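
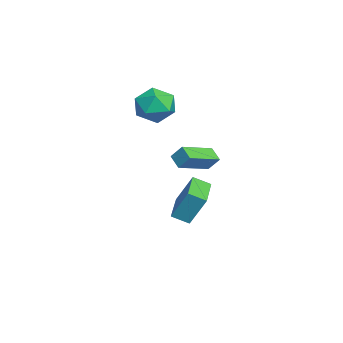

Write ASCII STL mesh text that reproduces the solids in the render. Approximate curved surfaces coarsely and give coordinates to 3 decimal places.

solid 
facet normal -0.987 0.135 0.088
outer loop
vertex -2.347 -1.294 -2.462
vertex -2.268 -0.432 -2.899
vertex -2.595 -2.074 -4.042
endloop
endfacet
facet normal -0.081 -0.889 0.451
outer loop
vertex -0.592 -2.348 -4.221
vertex -2.347 -1.294 -2.462
vertex -2.595 -2.074 -4.042
endloop
endfacet
facet normal -0.987 0.135 0.088
outer loop
vertex -2.595 -2.074 -4.042
vertex -2.268 -0.432 -2.899
vertex -2.516 -1.212 -4.48
endloop
endfacet
facet normal -0.139 -0.438 -0.888
outer loop
vertex -2.516 -1.212 -4.48
vertex -0.592 -2.348 -4.221
vertex -2.595 -2.074 -4.042
endloop
endfacet
facet normal 0.139 0.438 0.888
outer loop
vertex -2.347 -1.294 -2.462
vertex -0.265 -0.706 -3.078
vertex -2.268 -0.432 -2.899
endloop
endfacet
facet normal -0.081 -0.889 0.451
outer loop
vertex -0.344 -1.568 -2.64
vertex -2.347 -1.294 -2.462
vertex -0.592 -2.348 -4.221
endloop
endfacet
facet normal 0.139 0.438 0.888
outer loop
vertex -0.344 -1.568 -2.64
vertex -0.265 -0.706 -3.078
vertex -2.347 -1.294 -2.462
endloop
endfacet
facet normal 0.081 0.889 -0.451
outer loop
vertex -2.268 -0.432 -2.899
vertex -0.265 -0.706 -3.078
vertex -2.516 -1.212 -4.48
endloop
endfacet
facet normal -0.139 -0.438 -0.888
outer loop
vertex -0.513 -1.486 -4.658
vertex -0.592 -2.348 -4.221
vertex -2.516 -1.212 -4.48
endloop
endfacet
facet normal 0.081 0.889 -0.451
outer loop
vertex -2.516 -1.212 -4.48
vertex -0.265 -0.706 -3.078
vertex -0.513 -1.486 -4.658
endloop
endfacet
facet normal 0.987 -0.135 -0.088
outer loop
vertex -0.513 -1.486 -4.658
vertex -0.344 -1.568 -2.64
vertex -0.592 -2.348 -4.221
endloop
endfacet
facet normal 0.987 -0.135 -0.088
outer loop
vertex -0.265 -0.706 -3.078
vertex -0.344 -1.568 -2.64
vertex -0.513 -1.486 -4.658
endloop
endfacet
facet normal -0.625 0.714 -0.314
outer loop
vertex 1.571 -1.058 0.482
vertex 1.799 -0.565 1.149
vertex 2.166 -0.732 0.039
endloop
endfacet
facet normal -0.264 -0.573 -0.776
outer loop
vertex 3.341 -2.075 0.631
vertex 1.571 -1.058 0.482
vertex 2.166 -0.732 0.039
endloop
endfacet
facet normal -0.625 0.715 -0.314
outer loop
vertex 2.166 -0.732 0.039
vertex 1.799 -0.565 1.149
vertex 2.394 -0.239 0.707
endloop
endfacet
facet normal 0.735 0.402 -0.547
outer loop
vertex 2.394 -0.239 0.707
vertex 3.341 -2.075 0.631
vertex 2.166 -0.732 0.039
endloop
endfacet
facet normal -0.734 -0.401 0.548
outer loop
vertex 1.571 -1.058 0.482
vertex 2.974 -1.908 1.741
vertex 1.799 -0.565 1.149
endloop
endfacet
facet normal -0.263 -0.572 -0.777
outer loop
vertex 2.746 -2.401 1.073
vertex 1.571 -1.058 0.482
vertex 3.341 -2.075 0.631
endloop
endfacet
facet normal -0.734 -0.402 0.547
outer loop
vertex 2.746 -2.401 1.073
vertex 2.974 -1.908 1.741
vertex 1.571 -1.058 0.482
endloop
endfacet
facet normal 0.263 0.573 0.777
outer loop
vertex 1.799 -0.565 1.149
vertex 2.974 -1.908 1.741
vertex 2.394 -0.239 0.707
endloop
endfacet
facet normal 0.734 0.401 -0.548
outer loop
vertex 3.569 -1.582 1.298
vertex 3.341 -2.075 0.631
vertex 2.394 -0.239 0.707
endloop
endfacet
facet normal 0.264 0.573 0.776
outer loop
vertex 2.394 -0.239 0.707
vertex 2.974 -1.908 1.741
vertex 3.569 -1.582 1.298
endloop
endfacet
facet normal 0.625 -0.714 0.314
outer loop
vertex 3.569 -1.582 1.298
vertex 2.746 -2.401 1.073
vertex 3.341 -2.075 0.631
endloop
endfacet
facet normal 0.625 -0.715 0.314
outer loop
vertex 2.974 -1.908 1.741
vertex 2.746 -2.401 1.073
vertex 3.569 -1.582 1.298
endloop
endfacet
facet normal -0.881 -0.127 0.456
outer loop
vertex -4.079 -2.593 2.068
vertex -3.955 -3.72 1.993
vertex -3.564 -3.165 2.903
endloop
endfacet
facet normal -0.566 0.475 0.674
outer loop
vertex -4.079 -2.593 2.068
vertex -3.564 -3.165 2.903
vertex -3.144 -2.169 2.554
endloop
endfacet
facet normal -0.454 0.885 0.101
outer loop
vertex -4.079 -2.593 2.068
vertex -3.144 -2.169 2.554
vertex -3.276 -2.108 1.428
endloop
endfacet
facet normal -0.700 0.536 -0.472
outer loop
vertex -4.079 -2.593 2.068
vertex -3.276 -2.108 1.428
vertex -3.777 -3.067 1.081
endloop
endfacet
facet normal -0.964 -0.089 -0.252
outer loop
vertex -4.079 -2.593 2.068
vertex -3.777 -3.067 1.081
vertex -3.955 -3.72 1.993
endloop
endfacet
facet normal 0.069 0.304 0.950
outer loop
vertex -3.144 -2.169 2.554
vertex -3.564 -3.165 2.903
vertex -2.443 -3.033 2.779
endloop
endfacet
facet normal -0.440 -0.670 0.598
outer loop
vertex -3.564 -3.165 2.903
vertex -3.955 -3.72 1.993
vertex -2.944 -3.992 2.432
endloop
endfacet
facet normal -0.574 -0.609 -0.548
outer loop
vertex -3.955 -3.72 1.993
vertex -3.777 -3.067 1.081
vertex -3.076 -3.931 1.306
endloop
endfacet
facet normal -0.147 0.404 -0.903
outer loop
vertex -3.777 -3.067 1.081
vertex -3.276 -2.108 1.428
vertex -2.656 -2.935 0.957
endloop
endfacet
facet normal 0.250 0.968 0.023
outer loop
vertex -3.276 -2.108 1.428
vertex -3.144 -2.169 2.554
vertex -2.265 -2.38 1.867
endloop
endfacet
facet normal 0.700 -0.536 0.472
outer loop
vertex -2.141 -3.507 1.792
vertex -2.443 -3.033 2.779
vertex -2.944 -3.992 2.432
endloop
endfacet
facet normal 0.454 -0.885 -0.101
outer loop
vertex -2.141 -3.507 1.792
vertex -2.944 -3.992 2.432
vertex -3.076 -3.931 1.306
endloop
endfacet
facet normal 0.566 -0.475 -0.674
outer loop
vertex -2.141 -3.507 1.792
vertex -3.076 -3.931 1.306
vertex -2.656 -2.935 0.957
endloop
endfacet
facet normal 0.881 0.127 -0.456
outer loop
vertex -2.141 -3.507 1.792
vertex -2.656 -2.935 0.957
vertex -2.265 -2.38 1.867
endloop
endfacet
facet normal 0.964 0.089 0.252
outer loop
vertex -2.141 -3.507 1.792
vertex -2.265 -2.38 1.867
vertex -2.443 -3.033 2.779
endloop
endfacet
facet normal 0.147 -0.404 0.903
outer loop
vertex -2.944 -3.992 2.432
vertex -2.443 -3.033 2.779
vertex -3.564 -3.165 2.903
endloop
endfacet
facet normal -0.250 -0.968 -0.023
outer loop
vertex -3.076 -3.931 1.306
vertex -2.944 -3.992 2.432
vertex -3.955 -3.72 1.993
endloop
endfacet
facet normal -0.069 -0.304 -0.950
outer loop
vertex -2.656 -2.935 0.957
vertex -3.076 -3.931 1.306
vertex -3.777 -3.067 1.081
endloop
endfacet
facet normal 0.440 0.670 -0.598
outer loop
vertex -2.265 -2.38 1.867
vertex -2.656 -2.935 0.957
vertex -3.276 -2.108 1.428
endloop
endfacet
facet normal 0.574 0.609 0.548
outer loop
vertex -2.443 -3.033 2.779
vertex -2.265 -2.38 1.867
vertex -3.144 -2.169 2.554
endloop
endfacet

endsolid


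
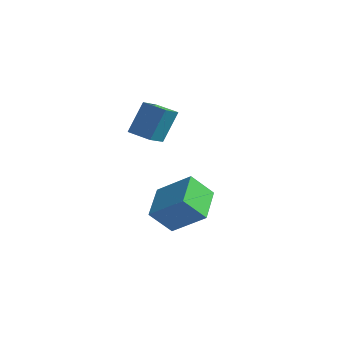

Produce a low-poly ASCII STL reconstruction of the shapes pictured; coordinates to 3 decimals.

solid 
facet normal -0.526 0.755 0.392
outer loop
vertex 0.033 0.956 -1.156
vertex 1.701 1.5 0.034
vertex 0.55 1.922 -2.322
endloop
endfacet
facet normal -0.787 -0.257 -0.561
outer loop
vertex 1.639 0.36 -3.134
vertex 0.033 0.956 -1.156
vertex 0.55 1.922 -2.322
endloop
endfacet
facet normal -0.526 0.755 0.392
outer loop
vertex 0.55 1.922 -2.322
vertex 1.701 1.5 0.034
vertex 2.218 2.466 -1.133
endloop
endfacet
facet normal 0.323 0.604 -0.729
outer loop
vertex 2.218 2.466 -1.133
vertex 1.639 0.36 -3.134
vertex 0.55 1.922 -2.322
endloop
endfacet
facet normal -0.323 -0.604 0.729
outer loop
vertex 0.033 0.956 -1.156
vertex 2.79 -0.062 -0.778
vertex 1.701 1.5 0.034
endloop
endfacet
facet normal -0.787 -0.257 -0.561
outer loop
vertex 1.122 -0.606 -1.967
vertex 0.033 0.956 -1.156
vertex 1.639 0.36 -3.134
endloop
endfacet
facet normal -0.323 -0.604 0.729
outer loop
vertex 1.122 -0.606 -1.967
vertex 2.79 -0.062 -0.778
vertex 0.033 0.956 -1.156
endloop
endfacet
facet normal 0.787 0.257 0.561
outer loop
vertex 1.701 1.5 0.034
vertex 2.79 -0.062 -0.778
vertex 2.218 2.466 -1.133
endloop
endfacet
facet normal 0.323 0.604 -0.729
outer loop
vertex 3.307 0.904 -1.944
vertex 1.639 0.36 -3.134
vertex 2.218 2.466 -1.133
endloop
endfacet
facet normal 0.787 0.257 0.562
outer loop
vertex 2.218 2.466 -1.133
vertex 2.79 -0.062 -0.778
vertex 3.307 0.904 -1.944
endloop
endfacet
facet normal 0.526 -0.755 -0.392
outer loop
vertex 3.307 0.904 -1.944
vertex 1.122 -0.606 -1.967
vertex 1.639 0.36 -3.134
endloop
endfacet
facet normal 0.526 -0.755 -0.392
outer loop
vertex 2.79 -0.062 -0.778
vertex 1.122 -0.606 -1.967
vertex 3.307 0.904 -1.944
endloop
endfacet
facet normal -0.966 -0.178 0.189
outer loop
vertex -0.194 0.319 4.472
vertex -0.484 1.398 4.007
vertex -0.383 -0.464 2.773
endloop
endfacet
facet normal 0.239 -0.892 0.384
outer loop
vertex 0.844 -0.238 2.533
vertex -0.194 0.319 4.472
vertex -0.383 -0.464 2.773
endloop
endfacet
facet normal -0.966 -0.177 0.189
outer loop
vertex -0.383 -0.464 2.773
vertex -0.484 1.398 4.007
vertex -0.672 0.615 2.308
endloop
endfacet
facet normal -0.100 -0.416 -0.904
outer loop
vertex -0.672 0.615 2.308
vertex 0.844 -0.238 2.533
vertex -0.383 -0.464 2.773
endloop
endfacet
facet normal 0.100 0.416 0.904
outer loop
vertex -0.194 0.319 4.472
vertex 0.743 1.624 3.767
vertex -0.484 1.398 4.007
endloop
endfacet
facet normal 0.240 -0.892 0.384
outer loop
vertex 1.032 0.545 4.232
vertex -0.194 0.319 4.472
vertex 0.844 -0.238 2.533
endloop
endfacet
facet normal 0.100 0.416 0.904
outer loop
vertex 1.032 0.545 4.232
vertex 0.743 1.624 3.767
vertex -0.194 0.319 4.472
endloop
endfacet
facet normal -0.239 0.892 -0.384
outer loop
vertex -0.484 1.398 4.007
vertex 0.743 1.624 3.767
vertex -0.672 0.615 2.308
endloop
endfacet
facet normal -0.100 -0.416 -0.904
outer loop
vertex 0.554 0.841 2.068
vertex 0.844 -0.238 2.533
vertex -0.672 0.615 2.308
endloop
endfacet
facet normal -0.240 0.892 -0.384
outer loop
vertex -0.672 0.615 2.308
vertex 0.743 1.624 3.767
vertex 0.554 0.841 2.068
endloop
endfacet
facet normal 0.966 0.178 -0.189
outer loop
vertex 0.554 0.841 2.068
vertex 1.032 0.545 4.232
vertex 0.844 -0.238 2.533
endloop
endfacet
facet normal 0.966 0.177 -0.189
outer loop
vertex 0.743 1.624 3.767
vertex 1.032 0.545 4.232
vertex 0.554 0.841 2.068
endloop
endfacet

endsolid


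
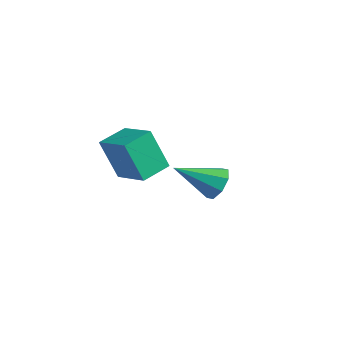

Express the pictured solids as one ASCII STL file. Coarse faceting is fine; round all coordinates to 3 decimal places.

solid 
facet normal -0.953 -0.045 -0.301
outer loop
vertex 1.477 -2.652 2.798
vertex 1.324 -1.375 3.093
vertex 2.015 -2.18 1.027
endloop
endfacet
facet normal 0.116 -0.968 -0.223
outer loop
vertex 3.596 -2.105 1.527
vertex 1.477 -2.652 2.798
vertex 2.015 -2.18 1.027
endloop
endfacet
facet normal -0.953 -0.044 -0.301
outer loop
vertex 2.015 -2.18 1.027
vertex 1.324 -1.375 3.093
vertex 1.862 -0.902 1.322
endloop
endfacet
facet normal 0.281 0.248 -0.927
outer loop
vertex 1.862 -0.902 1.322
vertex 3.596 -2.105 1.527
vertex 2.015 -2.18 1.027
endloop
endfacet
facet normal -0.281 -0.248 0.927
outer loop
vertex 1.477 -2.652 2.798
vertex 2.905 -1.3 3.593
vertex 1.324 -1.375 3.093
endloop
endfacet
facet normal 0.116 -0.968 -0.223
outer loop
vertex 3.058 -2.578 3.298
vertex 1.477 -2.652 2.798
vertex 3.596 -2.105 1.527
endloop
endfacet
facet normal -0.282 -0.248 0.927
outer loop
vertex 3.058 -2.578 3.298
vertex 2.905 -1.3 3.593
vertex 1.477 -2.652 2.798
endloop
endfacet
facet normal -0.116 0.968 0.223
outer loop
vertex 1.324 -1.375 3.093
vertex 2.905 -1.3 3.593
vertex 1.862 -0.902 1.322
endloop
endfacet
facet normal 0.282 0.248 -0.927
outer loop
vertex 3.443 -0.828 1.822
vertex 3.596 -2.105 1.527
vertex 1.862 -0.902 1.322
endloop
endfacet
facet normal -0.116 0.968 0.223
outer loop
vertex 1.862 -0.902 1.322
vertex 2.905 -1.3 3.593
vertex 3.443 -0.828 1.822
endloop
endfacet
facet normal 0.953 0.045 0.301
outer loop
vertex 3.443 -0.828 1.822
vertex 3.058 -2.578 3.298
vertex 3.596 -2.105 1.527
endloop
endfacet
facet normal 0.953 0.045 0.301
outer loop
vertex 2.905 -1.3 3.593
vertex 3.058 -2.578 3.298
vertex 3.443 -0.828 1.822
endloop
endfacet
facet normal 0.395 0.763 -0.511
outer loop
vertex 1.729 3.299 -1.085
vertex 1.072 3.258 -1.654
vertex 1.215 3.683 -0.909
endloop
endfacet
facet normal 0.322 -0.003 0.947
outer loop
vertex 1.729 3.299 -1.085
vertex 1.215 3.683 -0.909
vertex 0.248 1.662 -0.586
endloop
endfacet
facet normal 0.395 0.763 -0.511
outer loop
vertex 1.215 3.683 -0.909
vertex 1.072 3.258 -1.654
vertex 0.617 3.818 -1.169
endloop
endfacet
facet normal -0.323 0.298 0.898
outer loop
vertex 1.215 3.683 -0.909
vertex 0.617 3.818 -1.169
vertex 0.248 1.662 -0.586
endloop
endfacet
facet normal 0.395 0.763 -0.511
outer loop
vertex 0.617 3.818 -1.169
vertex 1.072 3.258 -1.654
vertex 0.286 3.625 -1.713
endloop
endfacet
facet normal -0.863 0.264 0.431
outer loop
vertex 0.617 3.818 -1.169
vertex 0.286 3.625 -1.713
vertex 0.248 1.662 -0.586
endloop
endfacet
facet normal 0.395 0.764 -0.510
outer loop
vertex 0.286 3.625 -1.713
vertex 1.072 3.258 -1.654
vertex 0.416 3.217 -2.223
endloop
endfacet
facet normal -0.980 -0.085 -0.182
outer loop
vertex 0.286 3.625 -1.713
vertex 0.416 3.217 -2.223
vertex 0.248 1.662 -0.586
endloop
endfacet
facet normal 0.395 0.763 -0.511
outer loop
vertex 0.416 3.217 -2.223
vertex 1.072 3.258 -1.654
vertex 0.93 2.833 -2.399
endloop
endfacet
facet normal -0.606 -0.545 -0.580
outer loop
vertex 0.416 3.217 -2.223
vertex 0.93 2.833 -2.399
vertex 0.248 1.662 -0.586
endloop
endfacet
facet normal 0.395 0.764 -0.511
outer loop
vertex 0.93 2.833 -2.399
vertex 1.072 3.258 -1.654
vertex 1.528 2.698 -2.139
endloop
endfacet
facet normal 0.040 -0.846 -0.531
outer loop
vertex 0.93 2.833 -2.399
vertex 1.528 2.698 -2.139
vertex 0.248 1.662 -0.586
endloop
endfacet
facet normal 0.394 0.764 -0.511
outer loop
vertex 1.528 2.698 -2.139
vertex 1.072 3.258 -1.654
vertex 1.859 2.891 -1.595
endloop
endfacet
facet normal 0.579 -0.812 -0.064
outer loop
vertex 1.528 2.698 -2.139
vertex 1.859 2.891 -1.595
vertex 0.248 1.662 -0.586
endloop
endfacet
facet normal 0.395 0.764 -0.511
outer loop
vertex 1.859 2.891 -1.595
vertex 1.072 3.258 -1.654
vertex 1.729 3.299 -1.085
endloop
endfacet
facet normal 0.697 -0.463 0.548
outer loop
vertex 1.859 2.891 -1.595
vertex 1.729 3.299 -1.085
vertex 0.248 1.662 -0.586
endloop
endfacet

endsolid


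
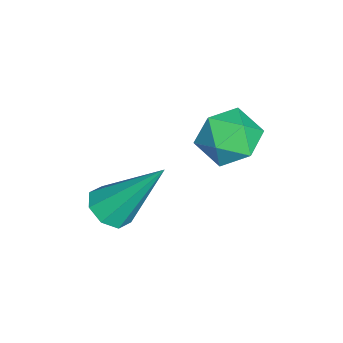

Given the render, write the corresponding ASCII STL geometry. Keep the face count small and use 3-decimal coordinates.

solid 
facet normal -0.022 -0.606 -0.795
outer loop
vertex 4.213 -0.086 2.322
vertex 3.879 0.305 2.033
vertex 4.459 0.212 2.088
endloop
endfacet
facet normal 0.813 -0.263 0.520
outer loop
vertex 4.213 -0.086 2.322
vertex 4.459 0.212 2.088
vertex 3.921 1.475 3.567
endloop
endfacet
facet normal -0.022 -0.606 -0.795
outer loop
vertex 4.459 0.212 2.088
vertex 3.879 0.305 2.033
vertex 4.365 0.564 1.822
endloop
endfacet
facet normal 0.947 0.312 0.078
outer loop
vertex 4.459 0.212 2.088
vertex 4.365 0.564 1.822
vertex 3.921 1.475 3.567
endloop
endfacet
facet normal -0.022 -0.607 -0.795
outer loop
vertex 4.365 0.564 1.822
vertex 3.879 0.305 2.033
vertex 3.986 0.765 1.679
endloop
endfacet
facet normal 0.530 0.799 -0.282
outer loop
vertex 4.365 0.564 1.822
vertex 3.986 0.765 1.679
vertex 3.921 1.475 3.567
endloop
endfacet
facet normal -0.022 -0.606 -0.795
outer loop
vertex 3.986 0.765 1.679
vertex 3.879 0.305 2.033
vertex 3.545 0.696 1.744
endloop
endfacet
facet normal -0.195 0.916 -0.351
outer loop
vertex 3.986 0.765 1.679
vertex 3.545 0.696 1.744
vertex 3.921 1.475 3.567
endloop
endfacet
facet normal -0.022 -0.606 -0.795
outer loop
vertex 3.545 0.696 1.744
vertex 3.879 0.305 2.033
vertex 3.299 0.398 1.978
endloop
endfacet
facet normal -0.801 0.592 -0.088
outer loop
vertex 3.545 0.696 1.744
vertex 3.299 0.398 1.978
vertex 3.921 1.475 3.567
endloop
endfacet
facet normal -0.022 -0.606 -0.795
outer loop
vertex 3.299 0.398 1.978
vertex 3.879 0.305 2.033
vertex 3.393 0.046 2.244
endloop
endfacet
facet normal -0.935 0.018 0.354
outer loop
vertex 3.299 0.398 1.978
vertex 3.393 0.046 2.244
vertex 3.921 1.475 3.567
endloop
endfacet
facet normal -0.022 -0.607 -0.795
outer loop
vertex 3.393 0.046 2.244
vertex 3.879 0.305 2.033
vertex 3.771 -0.155 2.387
endloop
endfacet
facet normal -0.520 -0.469 0.714
outer loop
vertex 3.393 0.046 2.244
vertex 3.771 -0.155 2.387
vertex 3.921 1.475 3.567
endloop
endfacet
facet normal -0.022 -0.606 -0.795
outer loop
vertex 3.771 -0.155 2.387
vertex 3.879 0.305 2.033
vertex 4.213 -0.086 2.322
endloop
endfacet
facet normal 0.207 -0.586 0.783
outer loop
vertex 3.771 -0.155 2.387
vertex 4.213 -0.086 2.322
vertex 3.921 1.475 3.567
endloop
endfacet
facet normal -0.292 0.649 0.703
outer loop
vertex 2.43 3.383 3.715
vertex 2.1 2.785 4.13
vertex 2.862 2.988 4.259
endloop
endfacet
facet normal 0.309 0.869 0.385
outer loop
vertex 2.43 3.383 3.715
vertex 2.862 2.988 4.259
vertex 3.187 3.184 3.556
endloop
endfacet
facet normal 0.179 0.933 -0.313
outer loop
vertex 2.43 3.383 3.715
vertex 3.187 3.184 3.556
vertex 2.626 3.103 2.993
endloop
endfacet
facet normal -0.502 0.752 -0.428
outer loop
vertex 2.43 3.383 3.715
vertex 2.626 3.103 2.993
vertex 1.954 2.856 3.348
endloop
endfacet
facet normal -0.792 0.576 0.200
outer loop
vertex 2.43 3.383 3.715
vertex 1.954 2.856 3.348
vertex 2.1 2.785 4.13
endloop
endfacet
facet normal 0.803 0.362 0.472
outer loop
vertex 3.187 3.184 3.556
vertex 2.862 2.988 4.259
vertex 3.326 2.464 3.872
endloop
endfacet
facet normal -0.168 0.004 0.986
outer loop
vertex 2.862 2.988 4.259
vertex 2.1 2.785 4.13
vertex 2.654 2.217 4.227
endloop
endfacet
facet normal -0.978 -0.113 0.172
outer loop
vertex 2.1 2.785 4.13
vertex 1.954 2.856 3.348
vertex 2.093 2.136 3.664
endloop
endfacet
facet normal -0.509 0.172 -0.843
outer loop
vertex 1.954 2.856 3.348
vertex 2.626 3.103 2.993
vertex 2.418 2.332 2.961
endloop
endfacet
facet normal 0.592 0.466 -0.657
outer loop
vertex 2.626 3.103 2.993
vertex 3.187 3.184 3.556
vertex 3.18 2.535 3.09
endloop
endfacet
facet normal 0.502 -0.752 0.428
outer loop
vertex 2.85 1.937 3.505
vertex 3.326 2.464 3.872
vertex 2.654 2.217 4.227
endloop
endfacet
facet normal -0.179 -0.933 0.313
outer loop
vertex 2.85 1.937 3.505
vertex 2.654 2.217 4.227
vertex 2.093 2.136 3.664
endloop
endfacet
facet normal -0.309 -0.869 -0.385
outer loop
vertex 2.85 1.937 3.505
vertex 2.093 2.136 3.664
vertex 2.418 2.332 2.961
endloop
endfacet
facet normal 0.292 -0.649 -0.703
outer loop
vertex 2.85 1.937 3.505
vertex 2.418 2.332 2.961
vertex 3.18 2.535 3.09
endloop
endfacet
facet normal 0.792 -0.576 -0.200
outer loop
vertex 2.85 1.937 3.505
vertex 3.18 2.535 3.09
vertex 3.326 2.464 3.872
endloop
endfacet
facet normal 0.509 -0.172 0.843
outer loop
vertex 2.654 2.217 4.227
vertex 3.326 2.464 3.872
vertex 2.862 2.988 4.259
endloop
endfacet
facet normal -0.592 -0.466 0.657
outer loop
vertex 2.093 2.136 3.664
vertex 2.654 2.217 4.227
vertex 2.1 2.785 4.13
endloop
endfacet
facet normal -0.803 -0.362 -0.472
outer loop
vertex 2.418 2.332 2.961
vertex 2.093 2.136 3.664
vertex 1.954 2.856 3.348
endloop
endfacet
facet normal 0.168 -0.004 -0.986
outer loop
vertex 3.18 2.535 3.09
vertex 2.418 2.332 2.961
vertex 2.626 3.103 2.993
endloop
endfacet
facet normal 0.978 0.113 -0.172
outer loop
vertex 3.326 2.464 3.872
vertex 3.18 2.535 3.09
vertex 3.187 3.184 3.556
endloop
endfacet

endsolid


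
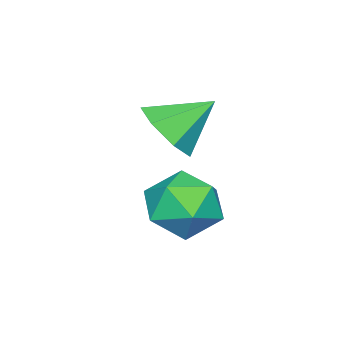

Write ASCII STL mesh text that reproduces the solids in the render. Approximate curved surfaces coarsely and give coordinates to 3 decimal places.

solid 
facet normal -0.548 0.798 0.252
outer loop
vertex 2.514 -0.857 0.466
vertex 1.742 -1.527 0.91
vertex 2.58 -1.15 1.539
endloop
endfacet
facet normal 0.148 0.956 0.252
outer loop
vertex 2.514 -0.857 0.466
vertex 2.58 -1.15 1.539
vertex 3.5 -1.127 0.91
endloop
endfacet
facet normal 0.405 0.822 -0.401
outer loop
vertex 2.514 -0.857 0.466
vertex 3.5 -1.127 0.91
vertex 3.23 -1.49 -0.108
endloop
endfacet
facet normal -0.131 0.580 -0.804
outer loop
vertex 2.514 -0.857 0.466
vertex 3.23 -1.49 -0.108
vertex 2.143 -1.737 -0.109
endloop
endfacet
facet normal -0.721 0.566 -0.400
outer loop
vertex 2.514 -0.857 0.466
vertex 2.143 -1.737 -0.109
vertex 1.742 -1.527 0.91
endloop
endfacet
facet normal 0.473 0.520 0.711
outer loop
vertex 3.5 -1.127 0.91
vertex 2.58 -1.15 1.539
vertex 3.337 -1.963 1.629
endloop
endfacet
facet normal -0.652 0.263 0.711
outer loop
vertex 2.58 -1.15 1.539
vertex 1.742 -1.527 0.91
vertex 2.25 -2.21 1.628
endloop
endfacet
facet normal -0.932 -0.114 -0.343
outer loop
vertex 1.742 -1.527 0.91
vertex 2.143 -1.737 -0.109
vertex 1.98 -2.573 0.61
endloop
endfacet
facet normal 0.021 -0.090 -0.996
outer loop
vertex 2.143 -1.737 -0.109
vertex 3.23 -1.49 -0.108
vertex 2.9 -2.55 -0.019
endloop
endfacet
facet normal 0.890 0.301 -0.343
outer loop
vertex 3.23 -1.49 -0.108
vertex 3.5 -1.127 0.91
vertex 3.738 -2.173 0.61
endloop
endfacet
facet normal 0.131 -0.580 0.804
outer loop
vertex 2.966 -2.843 1.054
vertex 3.337 -1.963 1.629
vertex 2.25 -2.21 1.628
endloop
endfacet
facet normal -0.405 -0.822 0.401
outer loop
vertex 2.966 -2.843 1.054
vertex 2.25 -2.21 1.628
vertex 1.98 -2.573 0.61
endloop
endfacet
facet normal -0.148 -0.956 -0.252
outer loop
vertex 2.966 -2.843 1.054
vertex 1.98 -2.573 0.61
vertex 2.9 -2.55 -0.019
endloop
endfacet
facet normal 0.548 -0.798 -0.252
outer loop
vertex 2.966 -2.843 1.054
vertex 2.9 -2.55 -0.019
vertex 3.738 -2.173 0.61
endloop
endfacet
facet normal 0.721 -0.566 0.400
outer loop
vertex 2.966 -2.843 1.054
vertex 3.738 -2.173 0.61
vertex 3.337 -1.963 1.629
endloop
endfacet
facet normal -0.021 0.090 0.996
outer loop
vertex 2.25 -2.21 1.628
vertex 3.337 -1.963 1.629
vertex 2.58 -1.15 1.539
endloop
endfacet
facet normal -0.890 -0.301 0.343
outer loop
vertex 1.98 -2.573 0.61
vertex 2.25 -2.21 1.628
vertex 1.742 -1.527 0.91
endloop
endfacet
facet normal -0.473 -0.520 -0.711
outer loop
vertex 2.9 -2.55 -0.019
vertex 1.98 -2.573 0.61
vertex 2.143 -1.737 -0.109
endloop
endfacet
facet normal 0.652 -0.263 -0.711
outer loop
vertex 3.738 -2.173 0.61
vertex 2.9 -2.55 -0.019
vertex 3.23 -1.49 -0.108
endloop
endfacet
facet normal 0.932 0.114 0.343
outer loop
vertex 3.337 -1.963 1.629
vertex 3.738 -2.173 0.61
vertex 3.5 -1.127 0.91
endloop
endfacet
facet normal 0.536 -0.582 -0.612
outer loop
vertex 1.27 -3.718 2.437
vertex 0.458 -3.785 1.79
vertex 1.227 -3.084 1.796
endloop
endfacet
facet normal 0.457 0.648 0.610
outer loop
vertex 1.27 -3.718 2.437
vertex 1.227 -3.084 1.796
vertex -0.398 -2.855 2.77
endloop
endfacet
facet normal 0.535 -0.582 -0.612
outer loop
vertex 1.227 -3.084 1.796
vertex 0.458 -3.785 1.79
vertex 0.605 -2.978 1.151
endloop
endfacet
facet normal 0.150 0.989 0.018
outer loop
vertex 1.227 -3.084 1.796
vertex 0.605 -2.978 1.151
vertex -0.398 -2.855 2.77
endloop
endfacet
facet normal 0.535 -0.582 -0.612
outer loop
vertex 0.605 -2.978 1.151
vertex 0.458 -3.785 1.79
vertex -0.128 -3.479 0.987
endloop
endfacet
facet normal -0.472 0.807 -0.354
outer loop
vertex 0.605 -2.978 1.151
vertex -0.128 -3.479 0.987
vertex -0.398 -2.855 2.77
endloop
endfacet
facet normal 0.536 -0.581 -0.612
outer loop
vertex -0.128 -3.479 0.987
vertex 0.458 -3.785 1.79
vertex -0.418 -4.211 1.428
endloop
endfacet
facet normal -0.945 0.238 -0.226
outer loop
vertex -0.128 -3.479 0.987
vertex -0.418 -4.211 1.428
vertex -0.398 -2.855 2.77
endloop
endfacet
facet normal 0.536 -0.581 -0.612
outer loop
vertex -0.418 -4.211 1.428
vertex 0.458 -3.785 1.79
vertex -0.049 -4.622 2.141
endloop
endfacet
facet normal -0.908 -0.288 0.304
outer loop
vertex -0.418 -4.211 1.428
vertex -0.049 -4.622 2.141
vertex -0.398 -2.855 2.77
endloop
endfacet
facet normal 0.535 -0.581 -0.613
outer loop
vertex -0.049 -4.622 2.141
vertex 0.458 -3.785 1.79
vertex 0.703 -4.403 2.59
endloop
endfacet
facet normal -0.392 -0.376 0.840
outer loop
vertex -0.049 -4.622 2.141
vertex 0.703 -4.403 2.59
vertex -0.398 -2.855 2.77
endloop
endfacet
facet normal 0.536 -0.581 -0.613
outer loop
vertex 0.703 -4.403 2.59
vertex 0.458 -3.785 1.79
vertex 1.27 -3.718 2.437
endloop
endfacet
facet normal 0.215 0.040 0.976
outer loop
vertex 0.703 -4.403 2.59
vertex 1.27 -3.718 2.437
vertex -0.398 -2.855 2.77
endloop
endfacet

endsolid


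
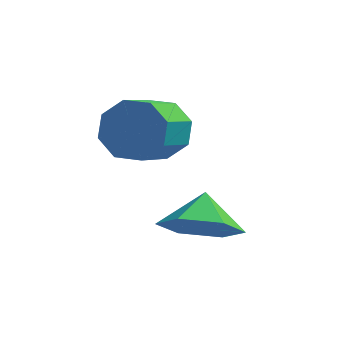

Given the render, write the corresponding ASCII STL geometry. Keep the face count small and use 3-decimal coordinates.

solid 
facet normal 0.030 -0.772 -0.635
outer loop
vertex 0.813 -0.227 -1.803
vertex 0.396 -0.849 -1.067
vertex -0.23 -0.328 -1.729
endloop
endfacet
facet normal -0.107 0.980 -0.170
outer loop
vertex 0.813 -0.227 -1.803
vertex -0.23 -0.328 -1.729
vertex 0.364 -0.031 -0.393
endloop
endfacet
facet normal 0.030 -0.772 -0.635
outer loop
vertex -0.23 -0.328 -1.729
vertex 0.396 -0.849 -1.067
vertex -0.647 -0.95 -0.993
endloop
endfacet
facet normal -0.716 0.678 0.167
outer loop
vertex -0.23 -0.328 -1.729
vertex -0.647 -0.95 -0.993
vertex 0.364 -0.031 -0.393
endloop
endfacet
facet normal 0.030 -0.772 -0.635
outer loop
vertex -0.647 -0.95 -0.993
vertex 0.396 -0.849 -1.067
vertex -0.021 -1.471 -0.33
endloop
endfacet
facet normal -0.629 0.201 0.751
outer loop
vertex -0.647 -0.95 -0.993
vertex -0.021 -1.471 -0.33
vertex 0.364 -0.031 -0.393
endloop
endfacet
facet normal 0.030 -0.772 -0.635
outer loop
vertex -0.021 -1.471 -0.33
vertex 0.396 -0.849 -1.067
vertex 1.021 -1.37 -0.404
endloop
endfacet
facet normal 0.068 0.025 0.997
outer loop
vertex -0.021 -1.471 -0.33
vertex 1.021 -1.37 -0.404
vertex 0.364 -0.031 -0.393
endloop
endfacet
facet normal 0.030 -0.772 -0.635
outer loop
vertex 1.021 -1.37 -0.404
vertex 0.396 -0.849 -1.067
vertex 1.438 -0.749 -1.14
endloop
endfacet
facet normal 0.677 0.327 0.659
outer loop
vertex 1.021 -1.37 -0.404
vertex 1.438 -0.749 -1.14
vertex 0.364 -0.031 -0.393
endloop
endfacet
facet normal 0.030 -0.772 -0.635
outer loop
vertex 1.438 -0.749 -1.14
vertex 0.396 -0.849 -1.067
vertex 0.813 -0.227 -1.803
endloop
endfacet
facet normal 0.590 0.804 0.076
outer loop
vertex 1.438 -0.749 -1.14
vertex 0.813 -0.227 -1.803
vertex 0.364 -0.031 -0.393
endloop
endfacet
facet normal 0.198 0.837 -0.511
outer loop
vertex -0.281 1.238 0.326
vertex -1.088 1.566 0.551
vertex -0.265 1.594 0.915
endloop
endfacet
facet normal 0.980 -0.181 0.083
outer loop
vertex -0.281 1.238 0.326
vertex -0.265 1.594 0.915
vertex -0.605 -0.134 1.164
endloop
endfacet
facet normal 0.980 -0.181 0.083
outer loop
vertex -0.605 -0.134 1.164
vertex -0.265 1.594 0.915
vertex -0.589 0.222 1.753
endloop
endfacet
facet normal -0.198 -0.837 0.511
outer loop
vertex -0.605 -0.134 1.164
vertex -0.589 0.222 1.753
vertex -1.412 0.194 1.389
endloop
endfacet
facet normal 0.198 0.837 -0.511
outer loop
vertex -0.265 1.594 0.915
vertex -1.088 1.566 0.551
vertex -0.732 1.934 1.291
endloop
endfacet
facet normal 0.708 0.238 0.664
outer loop
vertex -0.265 1.594 0.915
vertex -0.732 1.934 1.291
vertex -0.589 0.222 1.753
endloop
endfacet
facet normal 0.708 0.238 0.664
outer loop
vertex -0.589 0.222 1.753
vertex -0.732 1.934 1.291
vertex -1.056 0.562 2.129
endloop
endfacet
facet normal -0.198 -0.837 0.511
outer loop
vertex -0.589 0.222 1.753
vertex -1.056 0.562 2.129
vertex -1.412 0.194 1.389
endloop
endfacet
facet normal 0.197 0.837 -0.511
outer loop
vertex -0.732 1.934 1.291
vertex -1.088 1.566 0.551
vertex -1.407 2.058 1.234
endloop
endfacet
facet normal 0.023 0.517 0.856
outer loop
vertex -0.732 1.934 1.291
vertex -1.407 2.058 1.234
vertex -1.056 0.562 2.129
endloop
endfacet
facet normal 0.023 0.517 0.856
outer loop
vertex -1.056 0.562 2.129
vertex -1.407 2.058 1.234
vertex -1.731 0.686 2.072
endloop
endfacet
facet normal -0.197 -0.837 0.511
outer loop
vertex -1.056 0.562 2.129
vertex -1.731 0.686 2.072
vertex -1.412 0.194 1.389
endloop
endfacet
facet normal 0.198 0.837 -0.510
outer loop
vertex -1.407 2.058 1.234
vertex -1.088 1.566 0.551
vertex -1.895 1.894 0.776
endloop
endfacet
facet normal -0.678 0.493 0.545
outer loop
vertex -1.407 2.058 1.234
vertex -1.895 1.894 0.776
vertex -1.731 0.686 2.072
endloop
endfacet
facet normal -0.678 0.493 0.545
outer loop
vertex -1.731 0.686 2.072
vertex -1.895 1.894 0.776
vertex -2.219 0.522 1.614
endloop
endfacet
facet normal -0.198 -0.837 0.510
outer loop
vertex -1.731 0.686 2.072
vertex -2.219 0.522 1.614
vertex -1.412 0.194 1.389
endloop
endfacet
facet normal 0.198 0.837 -0.511
outer loop
vertex -1.895 1.894 0.776
vertex -1.088 1.566 0.551
vertex -1.911 1.538 0.187
endloop
endfacet
facet normal -0.980 0.181 -0.083
outer loop
vertex -1.895 1.894 0.776
vertex -1.911 1.538 0.187
vertex -2.219 0.522 1.614
endloop
endfacet
facet normal -0.980 0.181 -0.083
outer loop
vertex -2.219 0.522 1.614
vertex -1.911 1.538 0.187
vertex -2.235 0.166 1.025
endloop
endfacet
facet normal -0.198 -0.837 0.511
outer loop
vertex -2.219 0.522 1.614
vertex -2.235 0.166 1.025
vertex -1.412 0.194 1.389
endloop
endfacet
facet normal 0.198 0.837 -0.511
outer loop
vertex -1.911 1.538 0.187
vertex -1.088 1.566 0.551
vertex -1.444 1.198 -0.189
endloop
endfacet
facet normal -0.708 -0.238 -0.664
outer loop
vertex -1.911 1.538 0.187
vertex -1.444 1.198 -0.189
vertex -2.235 0.166 1.025
endloop
endfacet
facet normal -0.708 -0.238 -0.664
outer loop
vertex -2.235 0.166 1.025
vertex -1.444 1.198 -0.189
vertex -1.768 -0.174 0.649
endloop
endfacet
facet normal -0.198 -0.837 0.511
outer loop
vertex -2.235 0.166 1.025
vertex -1.768 -0.174 0.649
vertex -1.412 0.194 1.389
endloop
endfacet
facet normal 0.197 0.837 -0.511
outer loop
vertex -1.444 1.198 -0.189
vertex -1.088 1.566 0.551
vertex -0.769 1.074 -0.132
endloop
endfacet
facet normal -0.023 -0.517 -0.856
outer loop
vertex -1.444 1.198 -0.189
vertex -0.769 1.074 -0.132
vertex -1.768 -0.174 0.649
endloop
endfacet
facet normal -0.023 -0.517 -0.856
outer loop
vertex -1.768 -0.174 0.649
vertex -0.769 1.074 -0.132
vertex -1.093 -0.298 0.706
endloop
endfacet
facet normal -0.197 -0.837 0.511
outer loop
vertex -1.768 -0.174 0.649
vertex -1.093 -0.298 0.706
vertex -1.412 0.194 1.389
endloop
endfacet
facet normal 0.198 0.837 -0.510
outer loop
vertex -0.769 1.074 -0.132
vertex -1.088 1.566 0.551
vertex -0.281 1.238 0.326
endloop
endfacet
facet normal 0.678 -0.493 -0.545
outer loop
vertex -0.769 1.074 -0.132
vertex -0.281 1.238 0.326
vertex -1.093 -0.298 0.706
endloop
endfacet
facet normal 0.678 -0.493 -0.545
outer loop
vertex -1.093 -0.298 0.706
vertex -0.281 1.238 0.326
vertex -0.605 -0.134 1.164
endloop
endfacet
facet normal -0.198 -0.837 0.510
outer loop
vertex -1.093 -0.298 0.706
vertex -0.605 -0.134 1.164
vertex -1.412 0.194 1.389
endloop
endfacet

endsolid


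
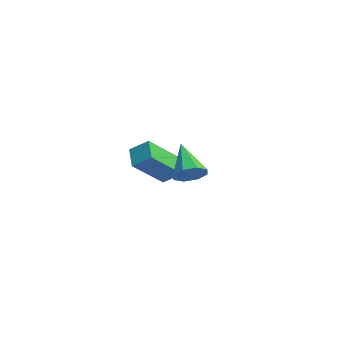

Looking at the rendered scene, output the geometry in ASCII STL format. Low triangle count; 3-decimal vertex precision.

solid 
facet normal -0.482 -0.659 -0.577
outer loop
vertex -0.68 0.915 -3.145
vertex -1.566 1.124 -2.643
vertex -1.081 2.357 -4.456
endloop
endfacet
facet normal 0.853 -0.201 -0.482
outer loop
vertex -0.614 2.996 -3.897
vertex -0.68 0.915 -3.145
vertex -1.081 2.357 -4.456
endloop
endfacet
facet normal -0.481 -0.659 -0.577
outer loop
vertex -1.081 2.357 -4.456
vertex -1.566 1.124 -2.643
vertex -1.968 2.566 -3.955
endloop
endfacet
facet normal -0.202 0.724 -0.659
outer loop
vertex -1.968 2.566 -3.955
vertex -0.614 2.996 -3.897
vertex -1.081 2.357 -4.456
endloop
endfacet
facet normal 0.202 -0.724 0.659
outer loop
vertex -0.68 0.915 -3.145
vertex -1.099 1.763 -2.084
vertex -1.566 1.124 -2.643
endloop
endfacet
facet normal 0.852 -0.201 -0.483
outer loop
vertex -0.212 1.554 -2.585
vertex -0.68 0.915 -3.145
vertex -0.614 2.996 -3.897
endloop
endfacet
facet normal 0.201 -0.725 0.659
outer loop
vertex -0.212 1.554 -2.585
vertex -1.099 1.763 -2.084
vertex -0.68 0.915 -3.145
endloop
endfacet
facet normal -0.853 0.201 0.482
outer loop
vertex -1.566 1.124 -2.643
vertex -1.099 1.763 -2.084
vertex -1.968 2.566 -3.955
endloop
endfacet
facet normal -0.202 0.725 -0.658
outer loop
vertex -1.5 3.205 -3.395
vertex -0.614 2.996 -3.897
vertex -1.968 2.566 -3.955
endloop
endfacet
facet normal -0.852 0.202 0.482
outer loop
vertex -1.968 2.566 -3.955
vertex -1.099 1.763 -2.084
vertex -1.5 3.205 -3.395
endloop
endfacet
facet normal 0.482 0.659 0.577
outer loop
vertex -1.5 3.205 -3.395
vertex -0.212 1.554 -2.585
vertex -0.614 2.996 -3.897
endloop
endfacet
facet normal 0.482 0.659 0.578
outer loop
vertex -1.099 1.763 -2.084
vertex -0.212 1.554 -2.585
vertex -1.5 3.205 -3.395
endloop
endfacet
facet normal 0.775 -0.074 -0.628
outer loop
vertex 4.296 1.101 -1.251
vertex 3.975 1.519 -1.696
vertex 4.411 1.61 -1.169
endloop
endfacet
facet normal 0.274 -0.213 0.938
outer loop
vertex 4.296 1.101 -1.251
vertex 4.411 1.61 -1.169
vertex 2.705 1.641 -0.664
endloop
endfacet
facet normal 0.775 -0.075 -0.628
outer loop
vertex 4.411 1.61 -1.169
vertex 3.975 1.519 -1.696
vertex 4.271 2.066 -1.396
endloop
endfacet
facet normal 0.255 0.493 0.832
outer loop
vertex 4.411 1.61 -1.169
vertex 4.271 2.066 -1.396
vertex 2.705 1.641 -0.664
endloop
endfacet
facet normal 0.774 -0.073 -0.629
outer loop
vertex 4.271 2.066 -1.396
vertex 3.975 1.519 -1.696
vertex 3.956 2.201 -1.799
endloop
endfacet
facet normal -0.078 0.925 0.371
outer loop
vertex 4.271 2.066 -1.396
vertex 3.956 2.201 -1.799
vertex 2.705 1.641 -0.664
endloop
endfacet
facet normal 0.774 -0.073 -0.629
outer loop
vertex 3.956 2.201 -1.799
vertex 3.975 1.519 -1.696
vertex 3.653 1.937 -2.141
endloop
endfacet
facet normal -0.529 0.831 -0.173
outer loop
vertex 3.956 2.201 -1.799
vertex 3.653 1.937 -2.141
vertex 2.705 1.641 -0.664
endloop
endfacet
facet normal 0.773 -0.075 -0.630
outer loop
vertex 3.653 1.937 -2.141
vertex 3.975 1.519 -1.696
vertex 3.538 1.428 -2.222
endloop
endfacet
facet normal -0.835 0.265 -0.483
outer loop
vertex 3.653 1.937 -2.141
vertex 3.538 1.428 -2.222
vertex 2.705 1.641 -0.664
endloop
endfacet
facet normal 0.773 -0.074 -0.630
outer loop
vertex 3.538 1.428 -2.222
vertex 3.975 1.519 -1.696
vertex 3.679 0.972 -1.995
endloop
endfacet
facet normal -0.816 -0.439 -0.376
outer loop
vertex 3.538 1.428 -2.222
vertex 3.679 0.972 -1.995
vertex 2.705 1.641 -0.664
endloop
endfacet
facet normal 0.774 -0.075 -0.629
outer loop
vertex 3.679 0.972 -1.995
vertex 3.975 1.519 -1.696
vertex 3.993 0.837 -1.593
endloop
endfacet
facet normal -0.483 -0.872 0.085
outer loop
vertex 3.679 0.972 -1.995
vertex 3.993 0.837 -1.593
vertex 2.705 1.641 -0.664
endloop
endfacet
facet normal 0.774 -0.074 -0.628
outer loop
vertex 3.993 0.837 -1.593
vertex 3.975 1.519 -1.696
vertex 4.296 1.101 -1.251
endloop
endfacet
facet normal -0.032 -0.777 0.628
outer loop
vertex 3.993 0.837 -1.593
vertex 4.296 1.101 -1.251
vertex 2.705 1.641 -0.664
endloop
endfacet

endsolid


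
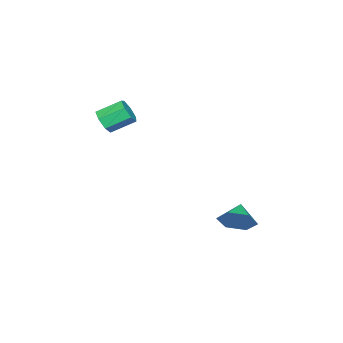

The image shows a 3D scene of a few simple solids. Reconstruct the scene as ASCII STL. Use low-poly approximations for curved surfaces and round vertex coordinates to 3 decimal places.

solid 
facet normal 0.506 -0.711 -0.489
outer loop
vertex 3.96 -3.069 3.836
vertex 3.429 -3.162 3.422
vertex 3.955 -2.737 3.348
endloop
endfacet
facet normal 0.863 0.422 0.278
outer loop
vertex 3.96 -3.069 3.836
vertex 3.955 -2.737 3.348
vertex 3.303 -2.145 4.472
endloop
endfacet
facet normal 0.862 0.423 0.277
outer loop
vertex 3.303 -2.145 4.472
vertex 3.955 -2.737 3.348
vertex 3.297 -1.813 3.984
endloop
endfacet
facet normal -0.505 0.711 0.490
outer loop
vertex 3.303 -2.145 4.472
vertex 3.297 -1.813 3.984
vertex 2.771 -2.238 4.058
endloop
endfacet
facet normal 0.505 -0.711 -0.490
outer loop
vertex 3.955 -2.737 3.348
vertex 3.429 -3.162 3.422
vertex 3.553 -2.725 2.916
endloop
endfacet
facet normal 0.530 0.703 -0.474
outer loop
vertex 3.955 -2.737 3.348
vertex 3.553 -2.725 2.916
vertex 3.297 -1.813 3.984
endloop
endfacet
facet normal 0.531 0.703 -0.473
outer loop
vertex 3.297 -1.813 3.984
vertex 3.553 -2.725 2.916
vertex 2.896 -1.801 3.552
endloop
endfacet
facet normal -0.506 0.711 0.489
outer loop
vertex 3.297 -1.813 3.984
vertex 2.896 -1.801 3.552
vertex 2.771 -2.238 4.058
endloop
endfacet
facet normal 0.505 -0.710 -0.490
outer loop
vertex 3.553 -2.725 2.916
vertex 3.429 -3.162 3.422
vertex 3.058 -3.042 2.865
endloop
endfacet
facet normal -0.201 0.454 -0.868
outer loop
vertex 3.553 -2.725 2.916
vertex 3.058 -3.042 2.865
vertex 2.896 -1.801 3.552
endloop
endfacet
facet normal -0.201 0.454 -0.868
outer loop
vertex 2.896 -1.801 3.552
vertex 3.058 -3.042 2.865
vertex 2.401 -2.118 3.501
endloop
endfacet
facet normal -0.506 0.711 0.489
outer loop
vertex 2.896 -1.801 3.552
vertex 2.401 -2.118 3.501
vertex 2.771 -2.238 4.058
endloop
endfacet
facet normal 0.505 -0.711 -0.490
outer loop
vertex 3.058 -3.042 2.865
vertex 3.429 -3.162 3.422
vertex 2.842 -3.449 3.233
endloop
endfacet
facet normal -0.781 -0.136 -0.609
outer loop
vertex 3.058 -3.042 2.865
vertex 2.842 -3.449 3.233
vertex 2.401 -2.118 3.501
endloop
endfacet
facet normal -0.781 -0.136 -0.609
outer loop
vertex 2.401 -2.118 3.501
vertex 2.842 -3.449 3.233
vertex 2.185 -2.525 3.869
endloop
endfacet
facet normal -0.506 0.711 0.489
outer loop
vertex 2.401 -2.118 3.501
vertex 2.185 -2.525 3.869
vertex 2.771 -2.238 4.058
endloop
endfacet
facet normal 0.505 -0.711 -0.489
outer loop
vertex 2.842 -3.449 3.233
vertex 3.429 -3.162 3.422
vertex 3.068 -3.64 3.744
endloop
endfacet
facet normal -0.773 -0.625 0.109
outer loop
vertex 2.842 -3.449 3.233
vertex 3.068 -3.64 3.744
vertex 2.185 -2.525 3.869
endloop
endfacet
facet normal -0.774 -0.625 0.107
outer loop
vertex 2.185 -2.525 3.869
vertex 3.068 -3.64 3.744
vertex 2.41 -2.716 4.38
endloop
endfacet
facet normal -0.506 0.711 0.488
outer loop
vertex 2.185 -2.525 3.869
vertex 2.41 -2.716 4.38
vertex 2.771 -2.238 4.058
endloop
endfacet
facet normal 0.505 -0.711 -0.489
outer loop
vertex 3.068 -3.64 3.744
vertex 3.429 -3.162 3.422
vertex 3.565 -3.471 4.012
endloop
endfacet
facet normal -0.183 -0.642 0.744
outer loop
vertex 3.068 -3.64 3.744
vertex 3.565 -3.471 4.012
vertex 2.41 -2.716 4.38
endloop
endfacet
facet normal -0.183 -0.642 0.744
outer loop
vertex 2.41 -2.716 4.38
vertex 3.565 -3.471 4.012
vertex 2.908 -2.547 4.648
endloop
endfacet
facet normal -0.505 0.711 0.490
outer loop
vertex 2.41 -2.716 4.38
vertex 2.908 -2.547 4.648
vertex 2.771 -2.238 4.058
endloop
endfacet
facet normal 0.506 -0.711 -0.489
outer loop
vertex 3.565 -3.471 4.012
vertex 3.429 -3.162 3.422
vertex 3.96 -3.069 3.836
endloop
endfacet
facet normal 0.545 -0.177 0.820
outer loop
vertex 3.565 -3.471 4.012
vertex 3.96 -3.069 3.836
vertex 2.908 -2.547 4.648
endloop
endfacet
facet normal 0.545 -0.177 0.820
outer loop
vertex 2.908 -2.547 4.648
vertex 3.96 -3.069 3.836
vertex 3.303 -2.145 4.472
endloop
endfacet
facet normal -0.505 0.711 0.490
outer loop
vertex 2.908 -2.547 4.648
vertex 3.303 -2.145 4.472
vertex 2.771 -2.238 4.058
endloop
endfacet
facet normal 0.839 0.285 -0.463
outer loop
vertex 2.632 2.629 -1.054
vertex 2.146 2.837 -1.807
vertex 2.287 3.475 -1.159
endloop
endfacet
facet normal -0.170 0.053 0.984
outer loop
vertex 2.632 2.629 -1.054
vertex 2.287 3.475 -1.159
vertex 1.214 2.523 -1.293
endloop
endfacet
facet normal 0.840 0.284 -0.462
outer loop
vertex 2.287 3.475 -1.159
vertex 2.146 2.837 -1.807
vertex 1.802 3.684 -1.912
endloop
endfacet
facet normal -0.593 0.592 0.546
outer loop
vertex 2.287 3.475 -1.159
vertex 1.802 3.684 -1.912
vertex 1.214 2.523 -1.293
endloop
endfacet
facet normal 0.840 0.284 -0.462
outer loop
vertex 1.802 3.684 -1.912
vertex 2.146 2.837 -1.807
vertex 1.661 3.046 -2.56
endloop
endfacet
facet normal -0.913 0.373 -0.168
outer loop
vertex 1.802 3.684 -1.912
vertex 1.661 3.046 -2.56
vertex 1.214 2.523 -1.293
endloop
endfacet
facet normal 0.840 0.284 -0.462
outer loop
vertex 1.661 3.046 -2.56
vertex 2.146 2.837 -1.807
vertex 2.005 2.2 -2.454
endloop
endfacet
facet normal -0.809 -0.385 -0.444
outer loop
vertex 1.661 3.046 -2.56
vertex 2.005 2.2 -2.454
vertex 1.214 2.523 -1.293
endloop
endfacet
facet normal 0.840 0.284 -0.462
outer loop
vertex 2.005 2.2 -2.454
vertex 2.146 2.837 -1.807
vertex 2.49 1.991 -1.701
endloop
endfacet
facet normal -0.387 -0.922 -0.007
outer loop
vertex 2.005 2.2 -2.454
vertex 2.49 1.991 -1.701
vertex 1.214 2.523 -1.293
endloop
endfacet
facet normal 0.840 0.283 -0.464
outer loop
vertex 2.49 1.991 -1.701
vertex 2.146 2.837 -1.807
vertex 2.632 2.629 -1.054
endloop
endfacet
facet normal -0.067 -0.703 0.708
outer loop
vertex 2.49 1.991 -1.701
vertex 2.632 2.629 -1.054
vertex 1.214 2.523 -1.293
endloop
endfacet

endsolid


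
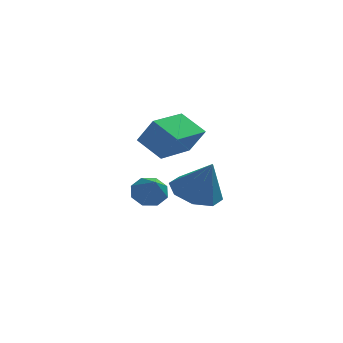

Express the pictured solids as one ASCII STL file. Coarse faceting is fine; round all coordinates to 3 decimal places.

solid 
facet normal -0.355 0.243 -0.903
outer loop
vertex 4.362 -0.211 -2.951
vertex 3.552 -0.929 -2.826
vertex 3.688 0.128 -2.595
endloop
endfacet
facet normal 0.585 0.641 0.497
outer loop
vertex 4.362 -0.211 -2.951
vertex 3.688 0.128 -2.595
vertex 4.168 -1.351 -1.254
endloop
endfacet
facet normal -0.355 0.243 -0.903
outer loop
vertex 3.688 0.128 -2.595
vertex 3.552 -0.929 -2.826
vertex 2.934 -0.153 -2.374
endloop
endfacet
facet normal -0.030 0.666 0.745
outer loop
vertex 3.688 0.128 -2.595
vertex 2.934 -0.153 -2.374
vertex 4.168 -1.351 -1.254
endloop
endfacet
facet normal -0.354 0.244 -0.903
outer loop
vertex 2.934 -0.153 -2.374
vertex 3.552 -0.929 -2.826
vertex 2.541 -0.888 -2.418
endloop
endfacet
facet normal -0.522 0.230 0.821
outer loop
vertex 2.934 -0.153 -2.374
vertex 2.541 -0.888 -2.418
vertex 4.168 -1.351 -1.254
endloop
endfacet
facet normal -0.354 0.243 -0.903
outer loop
vertex 2.541 -0.888 -2.418
vertex 3.552 -0.929 -2.826
vertex 2.741 -1.647 -2.701
endloop
endfacet
facet normal -0.605 -0.413 0.681
outer loop
vertex 2.541 -0.888 -2.418
vertex 2.741 -1.647 -2.701
vertex 4.168 -1.351 -1.254
endloop
endfacet
facet normal -0.354 0.243 -0.903
outer loop
vertex 2.741 -1.647 -2.701
vertex 3.552 -0.929 -2.826
vertex 3.415 -1.985 -3.056
endloop
endfacet
facet normal -0.229 -0.884 0.407
outer loop
vertex 2.741 -1.647 -2.701
vertex 3.415 -1.985 -3.056
vertex 4.168 -1.351 -1.254
endloop
endfacet
facet normal -0.354 0.243 -0.903
outer loop
vertex 3.415 -1.985 -3.056
vertex 3.552 -0.929 -2.826
vertex 4.17 -1.705 -3.277
endloop
endfacet
facet normal 0.384 -0.909 0.160
outer loop
vertex 3.415 -1.985 -3.056
vertex 4.17 -1.705 -3.277
vertex 4.168 -1.351 -1.254
endloop
endfacet
facet normal -0.354 0.243 -0.903
outer loop
vertex 4.17 -1.705 -3.277
vertex 3.552 -0.929 -2.826
vertex 4.562 -0.97 -3.233
endloop
endfacet
facet normal 0.877 -0.473 0.084
outer loop
vertex 4.17 -1.705 -3.277
vertex 4.562 -0.97 -3.233
vertex 4.168 -1.351 -1.254
endloop
endfacet
facet normal -0.354 0.242 -0.903
outer loop
vertex 4.562 -0.97 -3.233
vertex 3.552 -0.929 -2.826
vertex 4.362 -0.211 -2.951
endloop
endfacet
facet normal 0.960 0.170 0.224
outer loop
vertex 4.562 -0.97 -3.233
vertex 4.362 -0.211 -2.951
vertex 4.168 -1.351 -1.254
endloop
endfacet
facet normal -0.564 -0.822 0.077
outer loop
vertex 2.862 1.787 -1.139
vertex 1.913 2.507 -0.404
vertex 2.226 2.117 -2.283
endloop
endfacet
facet normal 0.678 -0.514 -0.525
outer loop
vertex 3.347 3.753 -2.436
vertex 2.862 1.787 -1.139
vertex 2.226 2.117 -2.283
endloop
endfacet
facet normal -0.563 -0.823 0.077
outer loop
vertex 2.226 2.117 -2.283
vertex 1.913 2.507 -0.404
vertex 1.276 2.836 -1.548
endloop
endfacet
facet normal -0.471 0.244 -0.848
outer loop
vertex 1.276 2.836 -1.548
vertex 3.347 3.753 -2.436
vertex 2.226 2.117 -2.283
endloop
endfacet
facet normal 0.471 -0.244 0.848
outer loop
vertex 2.862 1.787 -1.139
vertex 3.034 4.143 -0.557
vertex 1.913 2.507 -0.404
endloop
endfacet
facet normal 0.678 -0.514 -0.525
outer loop
vertex 3.984 3.424 -1.292
vertex 2.862 1.787 -1.139
vertex 3.347 3.753 -2.436
endloop
endfacet
facet normal 0.471 -0.244 0.848
outer loop
vertex 3.984 3.424 -1.292
vertex 3.034 4.143 -0.557
vertex 2.862 1.787 -1.139
endloop
endfacet
facet normal -0.678 0.514 0.525
outer loop
vertex 1.913 2.507 -0.404
vertex 3.034 4.143 -0.557
vertex 1.276 2.836 -1.548
endloop
endfacet
facet normal -0.471 0.244 -0.848
outer loop
vertex 2.398 4.473 -1.701
vertex 3.347 3.753 -2.436
vertex 1.276 2.836 -1.548
endloop
endfacet
facet normal -0.678 0.514 0.525
outer loop
vertex 1.276 2.836 -1.548
vertex 3.034 4.143 -0.557
vertex 2.398 4.473 -1.701
endloop
endfacet
facet normal 0.564 0.822 -0.077
outer loop
vertex 2.398 4.473 -1.701
vertex 3.984 3.424 -1.292
vertex 3.347 3.753 -2.436
endloop
endfacet
facet normal 0.564 0.823 -0.076
outer loop
vertex 3.034 4.143 -0.557
vertex 3.984 3.424 -1.292
vertex 2.398 4.473 -1.701
endloop
endfacet
facet normal -0.156 0.769 -0.621
outer loop
vertex 2.091 1.066 -4.391
vertex 1.774 1.467 -3.815
vertex 2.487 1.386 -4.094
endloop
endfacet
facet normal 0.726 -0.618 -0.302
outer loop
vertex 2.091 1.066 -4.391
vertex 2.487 1.386 -4.094
vertex 2.026 0.213 -2.805
endloop
endfacet
facet normal -0.156 0.769 -0.621
outer loop
vertex 2.487 1.386 -4.094
vertex 1.774 1.467 -3.815
vertex 2.465 1.753 -3.634
endloop
endfacet
facet normal 0.967 -0.175 0.186
outer loop
vertex 2.487 1.386 -4.094
vertex 2.465 1.753 -3.634
vertex 2.026 0.213 -2.805
endloop
endfacet
facet normal -0.156 0.769 -0.620
outer loop
vertex 2.465 1.753 -3.634
vertex 1.774 1.467 -3.815
vertex 2.038 1.952 -3.28
endloop
endfacet
facet normal 0.677 0.189 0.711
outer loop
vertex 2.465 1.753 -3.634
vertex 2.038 1.952 -3.28
vertex 2.026 0.213 -2.805
endloop
endfacet
facet normal -0.155 0.769 -0.620
outer loop
vertex 2.038 1.952 -3.28
vertex 1.774 1.467 -3.815
vertex 1.457 1.867 -3.24
endloop
endfacet
facet normal 0.028 0.263 0.964
outer loop
vertex 2.038 1.952 -3.28
vertex 1.457 1.867 -3.24
vertex 2.026 0.213 -2.805
endloop
endfacet
facet normal -0.154 0.769 -0.620
outer loop
vertex 1.457 1.867 -3.24
vertex 1.774 1.467 -3.815
vertex 1.061 1.548 -3.537
endloop
endfacet
facet normal -0.602 0.003 0.799
outer loop
vertex 1.457 1.867 -3.24
vertex 1.061 1.548 -3.537
vertex 2.026 0.213 -2.805
endloop
endfacet
facet normal -0.155 0.769 -0.620
outer loop
vertex 1.061 1.548 -3.537
vertex 1.774 1.467 -3.815
vertex 1.082 1.181 -3.997
endloop
endfacet
facet normal -0.843 -0.439 0.311
outer loop
vertex 1.061 1.548 -3.537
vertex 1.082 1.181 -3.997
vertex 2.026 0.213 -2.805
endloop
endfacet
facet normal -0.154 0.769 -0.621
outer loop
vertex 1.082 1.181 -3.997
vertex 1.774 1.467 -3.815
vertex 1.509 0.981 -4.351
endloop
endfacet
facet normal -0.554 -0.804 -0.214
outer loop
vertex 1.082 1.181 -3.997
vertex 1.509 0.981 -4.351
vertex 2.026 0.213 -2.805
endloop
endfacet
facet normal -0.155 0.769 -0.620
outer loop
vertex 1.509 0.981 -4.351
vertex 1.774 1.467 -3.815
vertex 2.091 1.066 -4.391
endloop
endfacet
facet normal 0.096 -0.878 -0.468
outer loop
vertex 1.509 0.981 -4.351
vertex 2.091 1.066 -4.391
vertex 2.026 0.213 -2.805
endloop
endfacet

endsolid


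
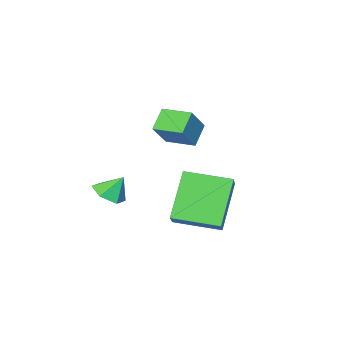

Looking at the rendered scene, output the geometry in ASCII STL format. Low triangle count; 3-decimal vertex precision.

solid 
facet normal -0.681 -0.178 -0.711
outer loop
vertex -1.288 -0.847 -0.241
vertex -1.625 0.335 -0.214
vertex -0.561 -0.623 -0.993
endloop
endfacet
facet normal 0.274 -0.961 -0.021
outer loop
vertex 0.385 -0.375 -0.006
vertex -1.288 -0.847 -0.241
vertex -0.561 -0.623 -0.993
endloop
endfacet
facet normal -0.681 -0.179 -0.710
outer loop
vertex -0.561 -0.623 -0.993
vertex -1.625 0.335 -0.214
vertex -0.899 0.56 -0.967
endloop
endfacet
facet normal 0.679 0.209 -0.704
outer loop
vertex -0.899 0.56 -0.967
vertex 0.385 -0.375 -0.006
vertex -0.561 -0.623 -0.993
endloop
endfacet
facet normal -0.679 -0.210 0.704
outer loop
vertex -1.288 -0.847 -0.241
vertex -0.679 0.583 0.773
vertex -1.625 0.335 -0.214
endloop
endfacet
facet normal 0.274 -0.961 -0.023
outer loop
vertex -0.341 -0.6 0.747
vertex -1.288 -0.847 -0.241
vertex 0.385 -0.375 -0.006
endloop
endfacet
facet normal -0.679 -0.210 0.703
outer loop
vertex -0.341 -0.6 0.747
vertex -0.679 0.583 0.773
vertex -1.288 -0.847 -0.241
endloop
endfacet
facet normal -0.275 0.961 0.022
outer loop
vertex -1.625 0.335 -0.214
vertex -0.679 0.583 0.773
vertex -0.899 0.56 -0.967
endloop
endfacet
facet normal 0.679 0.210 -0.703
outer loop
vertex 0.048 0.807 0.021
vertex 0.385 -0.375 -0.006
vertex -0.899 0.56 -0.967
endloop
endfacet
facet normal -0.274 0.962 0.022
outer loop
vertex -0.899 0.56 -0.967
vertex -0.679 0.583 0.773
vertex 0.048 0.807 0.021
endloop
endfacet
facet normal 0.681 0.178 0.710
outer loop
vertex 0.048 0.807 0.021
vertex -0.341 -0.6 0.747
vertex 0.385 -0.375 -0.006
endloop
endfacet
facet normal 0.680 0.179 0.711
outer loop
vertex -0.679 0.583 0.773
vertex -0.341 -0.6 0.747
vertex 0.048 0.807 0.021
endloop
endfacet
facet normal -0.556 0.819 -0.142
outer loop
vertex 0.007 3.279 -1.571
vertex 1.169 3.755 -3.365
vertex -0.806 2.605 -2.276
endloop
endfacet
facet normal -0.531 -0.217 0.819
outer loop
vertex 0.211 1.105 -2.015
vertex 0.007 3.279 -1.571
vertex -0.806 2.605 -2.276
endloop
endfacet
facet normal -0.556 0.819 -0.142
outer loop
vertex -0.806 2.605 -2.276
vertex 1.169 3.755 -3.365
vertex 0.356 3.081 -4.07
endloop
endfacet
facet normal -0.640 -0.531 -0.555
outer loop
vertex 0.356 3.081 -4.07
vertex 0.211 1.105 -2.015
vertex -0.806 2.605 -2.276
endloop
endfacet
facet normal 0.640 0.531 0.555
outer loop
vertex 0.007 3.279 -1.571
vertex 2.186 2.255 -3.104
vertex 1.169 3.755 -3.365
endloop
endfacet
facet normal -0.531 -0.217 0.819
outer loop
vertex 1.024 1.779 -1.31
vertex 0.007 3.279 -1.571
vertex 0.211 1.105 -2.015
endloop
endfacet
facet normal 0.640 0.531 0.555
outer loop
vertex 1.024 1.779 -1.31
vertex 2.186 2.255 -3.104
vertex 0.007 3.279 -1.571
endloop
endfacet
facet normal 0.531 0.217 -0.819
outer loop
vertex 1.169 3.755 -3.365
vertex 2.186 2.255 -3.104
vertex 0.356 3.081 -4.07
endloop
endfacet
facet normal -0.640 -0.531 -0.555
outer loop
vertex 1.373 1.581 -3.809
vertex 0.211 1.105 -2.015
vertex 0.356 3.081 -4.07
endloop
endfacet
facet normal 0.531 0.217 -0.819
outer loop
vertex 0.356 3.081 -4.07
vertex 2.186 2.255 -3.104
vertex 1.373 1.581 -3.809
endloop
endfacet
facet normal 0.556 -0.819 0.142
outer loop
vertex 1.373 1.581 -3.809
vertex 1.024 1.779 -1.31
vertex 0.211 1.105 -2.015
endloop
endfacet
facet normal 0.556 -0.819 0.142
outer loop
vertex 2.186 2.255 -3.104
vertex 1.024 1.779 -1.31
vertex 1.373 1.581 -3.809
endloop
endfacet
facet normal 0.331 -0.438 -0.836
outer loop
vertex 2.085 -1.422 -3.237
vertex 1.401 -1.666 -3.38
vertex 1.621 -1.008 -3.638
endloop
endfacet
facet normal 0.424 0.829 0.366
outer loop
vertex 2.085 -1.422 -3.237
vertex 1.621 -1.008 -3.638
vertex 1.059 -1.214 -2.52
endloop
endfacet
facet normal 0.332 -0.439 -0.835
outer loop
vertex 1.621 -1.008 -3.638
vertex 1.401 -1.666 -3.38
vertex 0.937 -1.252 -3.782
endloop
endfacet
facet normal -0.337 0.942 0.004
outer loop
vertex 1.621 -1.008 -3.638
vertex 0.937 -1.252 -3.782
vertex 1.059 -1.214 -2.52
endloop
endfacet
facet normal 0.332 -0.439 -0.835
outer loop
vertex 0.937 -1.252 -3.782
vertex 1.401 -1.666 -3.38
vertex 0.717 -1.909 -3.524
endloop
endfacet
facet normal -0.935 0.345 0.080
outer loop
vertex 0.937 -1.252 -3.782
vertex 0.717 -1.909 -3.524
vertex 1.059 -1.214 -2.52
endloop
endfacet
facet normal 0.332 -0.439 -0.835
outer loop
vertex 0.717 -1.909 -3.524
vertex 1.401 -1.666 -3.38
vertex 1.18 -2.324 -3.122
endloop
endfacet
facet normal -0.775 -0.364 0.516
outer loop
vertex 0.717 -1.909 -3.524
vertex 1.18 -2.324 -3.122
vertex 1.059 -1.214 -2.52
endloop
endfacet
facet normal 0.331 -0.439 -0.835
outer loop
vertex 1.18 -2.324 -3.122
vertex 1.401 -1.666 -3.38
vertex 1.864 -2.08 -2.979
endloop
endfacet
facet normal -0.013 -0.478 0.878
outer loop
vertex 1.18 -2.324 -3.122
vertex 1.864 -2.08 -2.979
vertex 1.059 -1.214 -2.52
endloop
endfacet
facet normal 0.331 -0.439 -0.835
outer loop
vertex 1.864 -2.08 -2.979
vertex 1.401 -1.666 -3.38
vertex 2.085 -1.422 -3.237
endloop
endfacet
facet normal 0.585 0.118 0.803
outer loop
vertex 1.864 -2.08 -2.979
vertex 2.085 -1.422 -3.237
vertex 1.059 -1.214 -2.52
endloop
endfacet

endsolid


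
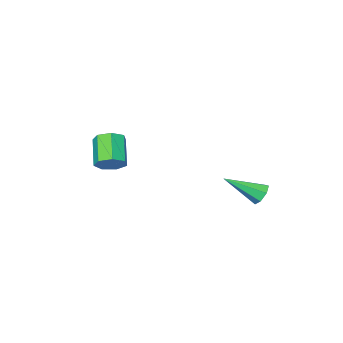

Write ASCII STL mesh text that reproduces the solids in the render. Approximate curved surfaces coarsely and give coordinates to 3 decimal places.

solid 
facet normal 0.394 0.652 -0.647
outer loop
vertex 0.782 -2.559 2.636
vertex 0.169 -2.564 2.258
vertex 0.356 -2.134 2.805
endloop
endfacet
facet normal 0.617 0.335 0.712
outer loop
vertex 0.782 -2.559 2.636
vertex 0.356 -2.134 2.805
vertex 0.184 -3.551 3.62
endloop
endfacet
facet normal 0.616 0.335 0.713
outer loop
vertex 0.184 -3.551 3.62
vertex 0.356 -2.134 2.805
vertex -0.242 -3.127 3.789
endloop
endfacet
facet normal -0.394 -0.653 0.647
outer loop
vertex 0.184 -3.551 3.62
vertex -0.242 -3.127 3.789
vertex -0.429 -3.556 3.242
endloop
endfacet
facet normal 0.394 0.652 -0.648
outer loop
vertex 0.356 -2.134 2.805
vertex 0.169 -2.564 2.258
vertex -0.211 -2.033 2.562
endloop
endfacet
facet normal -0.149 0.740 0.656
outer loop
vertex 0.356 -2.134 2.805
vertex -0.211 -2.033 2.562
vertex -0.242 -3.127 3.789
endloop
endfacet
facet normal -0.148 0.740 0.656
outer loop
vertex -0.242 -3.127 3.789
vertex -0.211 -2.033 2.562
vertex -0.809 -3.025 3.546
endloop
endfacet
facet normal -0.395 -0.653 0.647
outer loop
vertex -0.242 -3.127 3.789
vertex -0.809 -3.025 3.546
vertex -0.429 -3.556 3.242
endloop
endfacet
facet normal 0.393 0.652 -0.648
outer loop
vertex -0.211 -2.033 2.562
vertex 0.169 -2.564 2.258
vertex -0.492 -2.332 2.091
endloop
endfacet
facet normal -0.802 0.588 0.105
outer loop
vertex -0.211 -2.033 2.562
vertex -0.492 -2.332 2.091
vertex -0.809 -3.025 3.546
endloop
endfacet
facet normal -0.802 0.588 0.105
outer loop
vertex -0.809 -3.025 3.546
vertex -0.492 -2.332 2.091
vertex -1.09 -3.324 3.075
endloop
endfacet
facet normal -0.393 -0.652 0.648
outer loop
vertex -0.809 -3.025 3.546
vertex -1.09 -3.324 3.075
vertex -0.429 -3.556 3.242
endloop
endfacet
facet normal 0.393 0.654 -0.647
outer loop
vertex -0.492 -2.332 2.091
vertex 0.169 -2.564 2.258
vertex -0.275 -2.805 1.745
endloop
endfacet
facet normal -0.851 -0.007 -0.524
outer loop
vertex -0.492 -2.332 2.091
vertex -0.275 -2.805 1.745
vertex -1.09 -3.324 3.075
endloop
endfacet
facet normal -0.851 -0.007 -0.524
outer loop
vertex -1.09 -3.324 3.075
vertex -0.275 -2.805 1.745
vertex -0.873 -3.797 2.729
endloop
endfacet
facet normal -0.393 -0.654 0.647
outer loop
vertex -1.09 -3.324 3.075
vertex -0.873 -3.797 2.729
vertex -0.429 -3.556 3.242
endloop
endfacet
facet normal 0.394 0.652 -0.647
outer loop
vertex -0.275 -2.805 1.745
vertex 0.169 -2.564 2.258
vertex 0.276 -3.097 1.786
endloop
endfacet
facet normal -0.260 -0.597 -0.759
outer loop
vertex -0.275 -2.805 1.745
vertex 0.276 -3.097 1.786
vertex -0.873 -3.797 2.729
endloop
endfacet
facet normal -0.260 -0.597 -0.759
outer loop
vertex -0.873 -3.797 2.729
vertex 0.276 -3.097 1.786
vertex -0.322 -4.089 2.77
endloop
endfacet
facet normal -0.394 -0.652 0.647
outer loop
vertex -0.873 -3.797 2.729
vertex -0.322 -4.089 2.77
vertex -0.429 -3.556 3.242
endloop
endfacet
facet normal 0.393 0.653 -0.648
outer loop
vertex 0.276 -3.097 1.786
vertex 0.169 -2.564 2.258
vertex 0.746 -2.987 2.182
endloop
endfacet
facet normal 0.528 -0.737 -0.422
outer loop
vertex 0.276 -3.097 1.786
vertex 0.746 -2.987 2.182
vertex -0.322 -4.089 2.77
endloop
endfacet
facet normal 0.528 -0.737 -0.422
outer loop
vertex -0.322 -4.089 2.77
vertex 0.746 -2.987 2.182
vertex 0.148 -3.979 3.166
endloop
endfacet
facet normal -0.393 -0.653 0.648
outer loop
vertex -0.322 -4.089 2.77
vertex 0.148 -3.979 3.166
vertex -0.429 -3.556 3.242
endloop
endfacet
facet normal 0.394 0.653 -0.647
outer loop
vertex 0.746 -2.987 2.182
vertex 0.169 -2.564 2.258
vertex 0.782 -2.559 2.636
endloop
endfacet
facet normal 0.918 -0.323 0.232
outer loop
vertex 0.746 -2.987 2.182
vertex 0.782 -2.559 2.636
vertex 0.148 -3.979 3.166
endloop
endfacet
facet normal 0.918 -0.323 0.232
outer loop
vertex 0.148 -3.979 3.166
vertex 0.782 -2.559 2.636
vertex 0.184 -3.551 3.62
endloop
endfacet
facet normal -0.394 -0.653 0.647
outer loop
vertex 0.148 -3.979 3.166
vertex 0.184 -3.551 3.62
vertex -0.429 -3.556 3.242
endloop
endfacet
facet normal -0.710 0.480 -0.514
outer loop
vertex -3.586 2.83 1.274
vertex -3.957 2.397 1.382
vertex -3.859 2.876 1.694
endloop
endfacet
facet normal 0.627 0.706 0.330
outer loop
vertex -3.586 2.83 1.274
vertex -3.859 2.876 1.694
vertex -2.663 1.523 2.318
endloop
endfacet
facet normal -0.710 0.480 -0.514
outer loop
vertex -3.859 2.876 1.694
vertex -3.957 2.397 1.382
vertex -4.206 2.561 1.879
endloop
endfacet
facet normal 0.056 0.459 0.887
outer loop
vertex -3.859 2.876 1.694
vertex -4.206 2.561 1.879
vertex -2.663 1.523 2.318
endloop
endfacet
facet normal -0.711 0.480 -0.514
outer loop
vertex -4.206 2.561 1.879
vertex -3.957 2.397 1.382
vertex -4.365 2.123 1.69
endloop
endfacet
facet normal -0.408 -0.233 0.883
outer loop
vertex -4.206 2.561 1.879
vertex -4.365 2.123 1.69
vertex -2.663 1.523 2.318
endloop
endfacet
facet normal -0.711 0.480 -0.515
outer loop
vertex -4.365 2.123 1.69
vertex -3.957 2.397 1.382
vertex -4.216 1.891 1.268
endloop
endfacet
facet normal -0.418 -0.850 0.320
outer loop
vertex -4.365 2.123 1.69
vertex -4.216 1.891 1.268
vertex -2.663 1.523 2.318
endloop
endfacet
facet normal -0.711 0.480 -0.514
outer loop
vertex -4.216 1.891 1.268
vertex -3.957 2.397 1.382
vertex -3.873 2.04 0.933
endloop
endfacet
facet normal 0.035 -0.926 -0.376
outer loop
vertex -4.216 1.891 1.268
vertex -3.873 2.04 0.933
vertex -2.663 1.523 2.318
endloop
endfacet
facet normal -0.710 0.480 -0.515
outer loop
vertex -3.873 2.04 0.933
vertex -3.957 2.397 1.382
vertex -3.592 2.458 0.935
endloop
endfacet
facet normal 0.608 -0.405 -0.683
outer loop
vertex -3.873 2.04 0.933
vertex -3.592 2.458 0.935
vertex -2.663 1.523 2.318
endloop
endfacet
facet normal -0.710 0.480 -0.514
outer loop
vertex -3.592 2.458 0.935
vertex -3.957 2.397 1.382
vertex -3.586 2.83 1.274
endloop
endfacet
facet normal 0.872 0.322 -0.368
outer loop
vertex -3.592 2.458 0.935
vertex -3.586 2.83 1.274
vertex -2.663 1.523 2.318
endloop
endfacet

endsolid


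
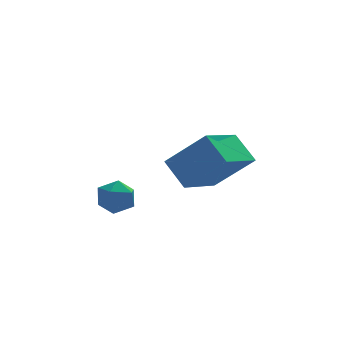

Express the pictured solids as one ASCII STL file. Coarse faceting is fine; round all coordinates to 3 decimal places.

solid 
facet normal -0.661 0.296 -0.689
outer loop
vertex -1.261 2.289 3.625
vertex 0.14 3.844 2.949
vertex -0.674 1.338 2.654
endloop
endfacet
facet normal -0.637 -0.707 0.307
outer loop
vertex 0.76 0.696 4.151
vertex -1.261 2.289 3.625
vertex -0.674 1.338 2.654
endloop
endfacet
facet normal -0.661 0.296 -0.690
outer loop
vertex -0.674 1.338 2.654
vertex 0.14 3.844 2.949
vertex 0.727 2.893 1.979
endloop
endfacet
facet normal 0.397 -0.642 -0.656
outer loop
vertex 0.727 2.893 1.979
vertex 0.76 0.696 4.151
vertex -0.674 1.338 2.654
endloop
endfacet
facet normal -0.397 0.642 0.656
outer loop
vertex -1.261 2.289 3.625
vertex 1.574 3.202 4.446
vertex 0.14 3.844 2.949
endloop
endfacet
facet normal -0.637 -0.707 0.307
outer loop
vertex 0.173 1.647 5.121
vertex -1.261 2.289 3.625
vertex 0.76 0.696 4.151
endloop
endfacet
facet normal -0.397 0.642 0.656
outer loop
vertex 0.173 1.647 5.121
vertex 1.574 3.202 4.446
vertex -1.261 2.289 3.625
endloop
endfacet
facet normal 0.637 0.707 -0.307
outer loop
vertex 0.14 3.844 2.949
vertex 1.574 3.202 4.446
vertex 0.727 2.893 1.979
endloop
endfacet
facet normal 0.397 -0.642 -0.656
outer loop
vertex 2.161 2.251 3.475
vertex 0.76 0.696 4.151
vertex 0.727 2.893 1.979
endloop
endfacet
facet normal 0.637 0.707 -0.307
outer loop
vertex 0.727 2.893 1.979
vertex 1.574 3.202 4.446
vertex 2.161 2.251 3.475
endloop
endfacet
facet normal 0.661 -0.296 0.690
outer loop
vertex 2.161 2.251 3.475
vertex 0.173 1.647 5.121
vertex 0.76 0.696 4.151
endloop
endfacet
facet normal 0.661 -0.296 0.690
outer loop
vertex 1.574 3.202 4.446
vertex 0.173 1.647 5.121
vertex 2.161 2.251 3.475
endloop
endfacet
facet normal -0.281 0.623 0.730
outer loop
vertex -3.322 1.174 2.967
vertex -3.922 0.656 3.178
vertex -3.181 0.587 3.522
endloop
endfacet
facet normal 0.419 0.675 0.607
outer loop
vertex -3.322 1.174 2.967
vertex -3.181 0.587 3.522
vertex -2.618 0.753 2.949
endloop
endfacet
facet normal 0.510 0.857 -0.076
outer loop
vertex -3.322 1.174 2.967
vertex -2.618 0.753 2.949
vertex -3.011 0.925 2.25
endloop
endfacet
facet normal -0.135 0.917 -0.377
outer loop
vertex -3.322 1.174 2.967
vertex -3.011 0.925 2.25
vertex -3.817 0.865 2.392
endloop
endfacet
facet normal -0.624 0.772 0.122
outer loop
vertex -3.322 1.174 2.967
vertex -3.817 0.865 2.392
vertex -3.922 0.656 3.178
endloop
endfacet
facet normal 0.709 0.030 0.705
outer loop
vertex -2.618 0.753 2.949
vertex -3.181 0.587 3.522
vertex -2.783 -0.025 3.148
endloop
endfacet
facet normal -0.425 -0.054 0.904
outer loop
vertex -3.181 0.587 3.522
vertex -3.922 0.656 3.178
vertex -3.589 -0.085 3.29
endloop
endfacet
facet normal -0.979 0.187 -0.081
outer loop
vertex -3.922 0.656 3.178
vertex -3.817 0.865 2.392
vertex -3.982 0.087 2.591
endloop
endfacet
facet normal -0.188 0.420 -0.888
outer loop
vertex -3.817 0.865 2.392
vertex -3.011 0.925 2.25
vertex -3.419 0.253 2.018
endloop
endfacet
facet normal 0.856 0.324 -0.402
outer loop
vertex -3.011 0.925 2.25
vertex -2.618 0.753 2.949
vertex -2.678 0.184 2.362
endloop
endfacet
facet normal 0.135 -0.917 0.377
outer loop
vertex -3.278 -0.334 2.573
vertex -2.783 -0.025 3.148
vertex -3.589 -0.085 3.29
endloop
endfacet
facet normal -0.510 -0.857 0.076
outer loop
vertex -3.278 -0.334 2.573
vertex -3.589 -0.085 3.29
vertex -3.982 0.087 2.591
endloop
endfacet
facet normal -0.419 -0.675 -0.607
outer loop
vertex -3.278 -0.334 2.573
vertex -3.982 0.087 2.591
vertex -3.419 0.253 2.018
endloop
endfacet
facet normal 0.281 -0.623 -0.730
outer loop
vertex -3.278 -0.334 2.573
vertex -3.419 0.253 2.018
vertex -2.678 0.184 2.362
endloop
endfacet
facet normal 0.624 -0.772 -0.122
outer loop
vertex -3.278 -0.334 2.573
vertex -2.678 0.184 2.362
vertex -2.783 -0.025 3.148
endloop
endfacet
facet normal 0.188 -0.420 0.888
outer loop
vertex -3.589 -0.085 3.29
vertex -2.783 -0.025 3.148
vertex -3.181 0.587 3.522
endloop
endfacet
facet normal -0.856 -0.324 0.402
outer loop
vertex -3.982 0.087 2.591
vertex -3.589 -0.085 3.29
vertex -3.922 0.656 3.178
endloop
endfacet
facet normal -0.709 -0.030 -0.705
outer loop
vertex -3.419 0.253 2.018
vertex -3.982 0.087 2.591
vertex -3.817 0.865 2.392
endloop
endfacet
facet normal 0.425 0.054 -0.904
outer loop
vertex -2.678 0.184 2.362
vertex -3.419 0.253 2.018
vertex -3.011 0.925 2.25
endloop
endfacet
facet normal 0.979 -0.187 0.081
outer loop
vertex -2.783 -0.025 3.148
vertex -2.678 0.184 2.362
vertex -2.618 0.753 2.949
endloop
endfacet

endsolid


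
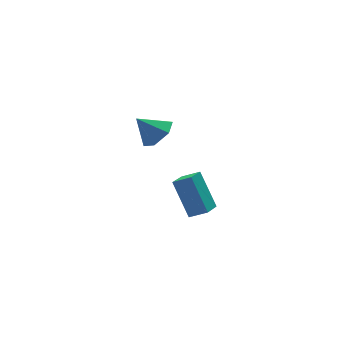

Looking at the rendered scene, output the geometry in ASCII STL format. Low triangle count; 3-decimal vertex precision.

solid 
facet normal -0.679 -0.658 0.326
outer loop
vertex 2.08 -3.847 -0.43
vertex 1.358 -3.331 -0.891
vertex 2.373 -5.031 -2.212
endloop
endfacet
facet normal 0.722 -0.516 0.462
outer loop
vertex 3.242 -4.189 -2.629
vertex 2.08 -3.847 -0.43
vertex 2.373 -5.031 -2.212
endloop
endfacet
facet normal -0.678 -0.659 0.326
outer loop
vertex 2.373 -5.031 -2.212
vertex 1.358 -3.331 -0.891
vertex 1.651 -4.516 -2.673
endloop
endfacet
facet normal 0.136 -0.549 -0.825
outer loop
vertex 1.651 -4.516 -2.673
vertex 3.242 -4.189 -2.629
vertex 2.373 -5.031 -2.212
endloop
endfacet
facet normal -0.135 0.548 0.825
outer loop
vertex 2.08 -3.847 -0.43
vertex 2.227 -2.489 -1.308
vertex 1.358 -3.331 -0.891
endloop
endfacet
facet normal 0.722 -0.516 0.462
outer loop
vertex 2.949 -3.004 -0.847
vertex 2.08 -3.847 -0.43
vertex 3.242 -4.189 -2.629
endloop
endfacet
facet normal -0.136 0.548 0.825
outer loop
vertex 2.949 -3.004 -0.847
vertex 2.227 -2.489 -1.308
vertex 2.08 -3.847 -0.43
endloop
endfacet
facet normal -0.722 0.516 -0.462
outer loop
vertex 1.358 -3.331 -0.891
vertex 2.227 -2.489 -1.308
vertex 1.651 -4.516 -2.673
endloop
endfacet
facet normal 0.135 -0.548 -0.825
outer loop
vertex 2.52 -3.673 -3.09
vertex 3.242 -4.189 -2.629
vertex 1.651 -4.516 -2.673
endloop
endfacet
facet normal -0.722 0.516 -0.461
outer loop
vertex 1.651 -4.516 -2.673
vertex 2.227 -2.489 -1.308
vertex 2.52 -3.673 -3.09
endloop
endfacet
facet normal 0.679 0.658 -0.326
outer loop
vertex 2.52 -3.673 -3.09
vertex 2.949 -3.004 -0.847
vertex 3.242 -4.189 -2.629
endloop
endfacet
facet normal 0.678 0.659 -0.326
outer loop
vertex 2.227 -2.489 -1.308
vertex 2.949 -3.004 -0.847
vertex 2.52 -3.673 -3.09
endloop
endfacet
facet normal 0.621 -0.320 -0.715
outer loop
vertex 3.921 2.167 -0.737
vertex 3.141 2.192 -1.425
vertex 3.737 3.032 -1.284
endloop
endfacet
facet normal 0.349 0.553 0.757
outer loop
vertex 3.921 2.167 -0.737
vertex 3.737 3.032 -1.284
vertex 2.179 2.688 -0.315
endloop
endfacet
facet normal 0.620 -0.320 -0.716
outer loop
vertex 3.737 3.032 -1.284
vertex 3.141 2.192 -1.425
vertex 2.957 3.057 -1.971
endloop
endfacet
facet normal -0.114 0.980 0.165
outer loop
vertex 3.737 3.032 -1.284
vertex 2.957 3.057 -1.971
vertex 2.179 2.688 -0.315
endloop
endfacet
facet normal 0.620 -0.320 -0.716
outer loop
vertex 2.957 3.057 -1.971
vertex 3.141 2.192 -1.425
vertex 2.361 2.217 -2.112
endloop
endfacet
facet normal -0.774 0.588 -0.233
outer loop
vertex 2.957 3.057 -1.971
vertex 2.361 2.217 -2.112
vertex 2.179 2.688 -0.315
endloop
endfacet
facet normal 0.620 -0.320 -0.716
outer loop
vertex 2.361 2.217 -2.112
vertex 3.141 2.192 -1.425
vertex 2.545 1.351 -1.565
endloop
endfacet
facet normal -0.972 -0.231 -0.038
outer loop
vertex 2.361 2.217 -2.112
vertex 2.545 1.351 -1.565
vertex 2.179 2.688 -0.315
endloop
endfacet
facet normal 0.620 -0.320 -0.716
outer loop
vertex 2.545 1.351 -1.565
vertex 3.141 2.192 -1.425
vertex 3.325 1.326 -0.878
endloop
endfacet
facet normal -0.510 -0.658 0.555
outer loop
vertex 2.545 1.351 -1.565
vertex 3.325 1.326 -0.878
vertex 2.179 2.688 -0.315
endloop
endfacet
facet normal 0.621 -0.320 -0.716
outer loop
vertex 3.325 1.326 -0.878
vertex 3.141 2.192 -1.425
vertex 3.921 2.167 -0.737
endloop
endfacet
facet normal 0.151 -0.267 0.952
outer loop
vertex 3.325 1.326 -0.878
vertex 3.921 2.167 -0.737
vertex 2.179 2.688 -0.315
endloop
endfacet

endsolid
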